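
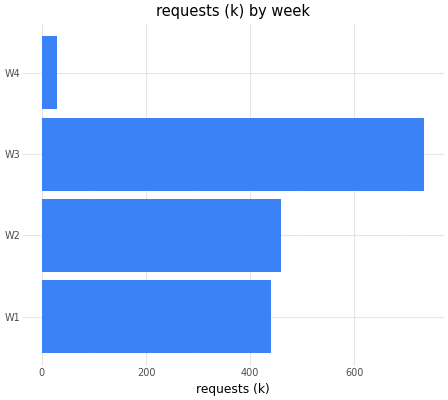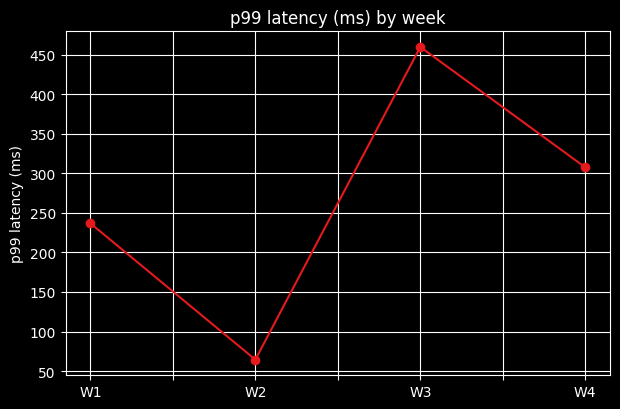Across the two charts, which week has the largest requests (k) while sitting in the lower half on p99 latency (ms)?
Chart 2 median p99 latency (ms) ≈ 250; below-median weeks: W1, W2. Among those, W2 has the highest requests (k) (≈ 500).

W2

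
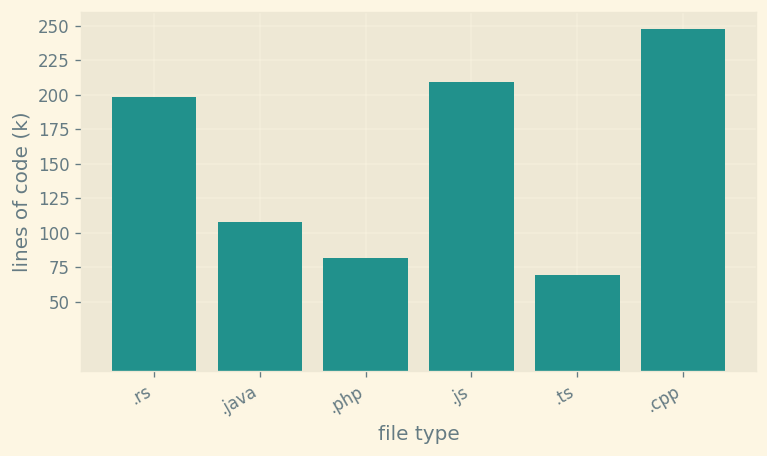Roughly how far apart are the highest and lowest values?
≈ 175

Max .cpp ≈ 250, min .ts ≈ 75; range ≈ 175.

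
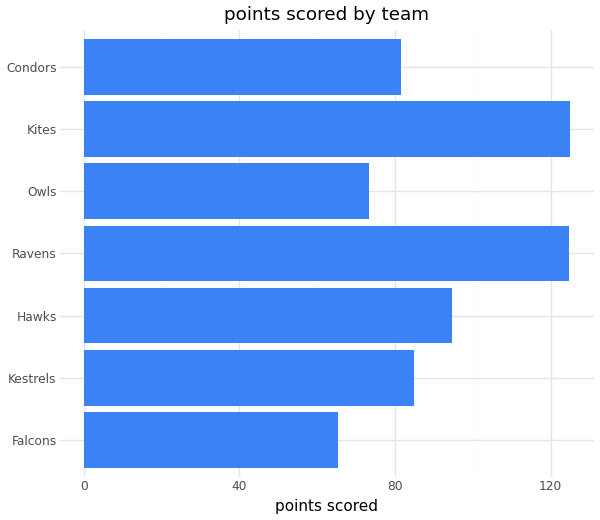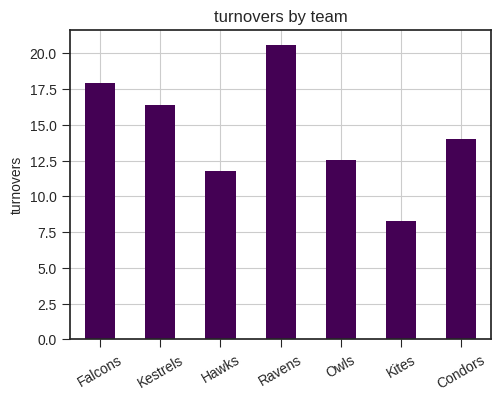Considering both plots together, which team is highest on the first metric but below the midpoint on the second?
Chart 2 median turnovers ≈ 14; below-median teams: Hawks, Owls, Kites. Among those, Kites has the highest points scored (≈ 120).

Kites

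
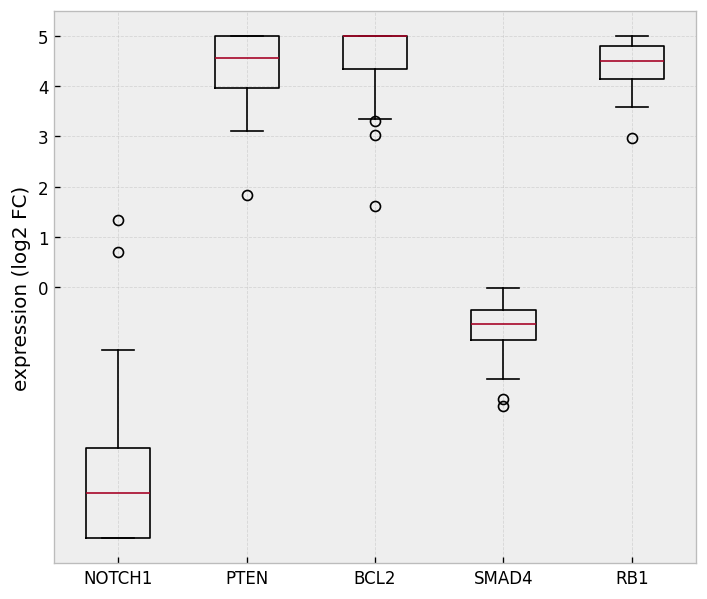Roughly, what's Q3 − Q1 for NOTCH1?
Q3 ≈ -3, Q1 ≈ -5; IQR ≈ 2.

≈ 2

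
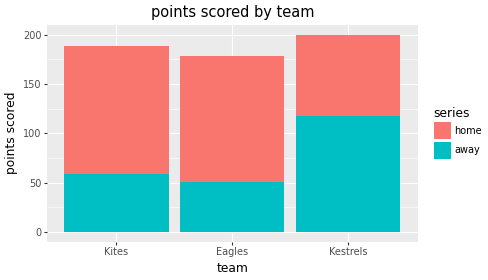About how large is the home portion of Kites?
≈ 120

home top ≈ 180, bottom ≈ 60; segment ≈ 120.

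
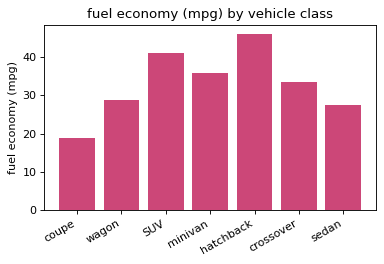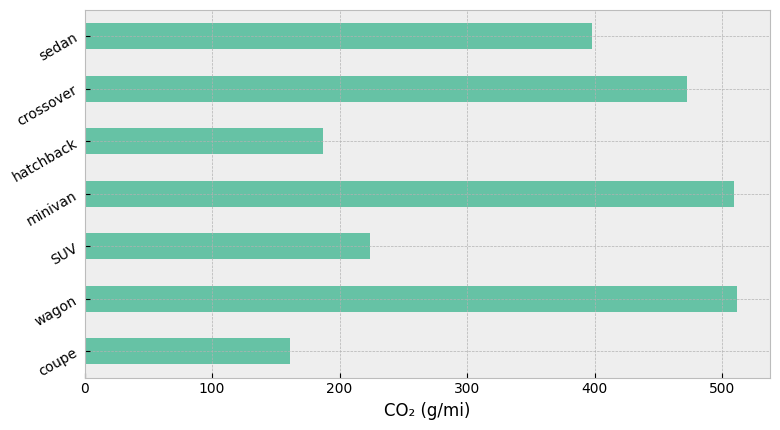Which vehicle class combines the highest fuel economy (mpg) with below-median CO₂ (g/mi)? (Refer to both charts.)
hatchback

Chart 2 median CO₂ (g/mi) ≈ 400; below-median vehicle classes: coupe, SUV, hatchback. Among those, hatchback has the highest fuel economy (mpg) (≈ 45).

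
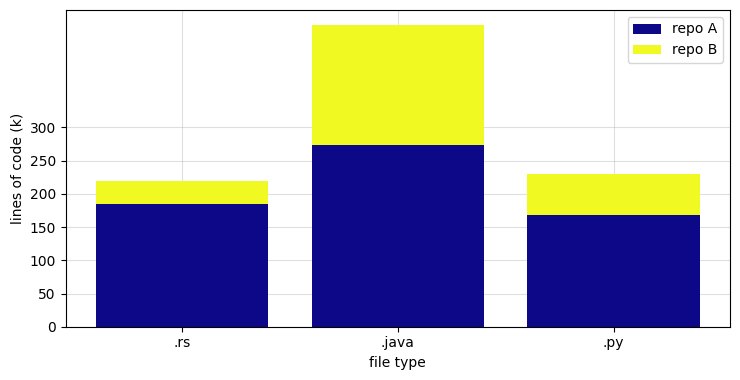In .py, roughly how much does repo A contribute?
repo A top ≈ 150, bottom ≈ 0; segment ≈ 150.

≈ 150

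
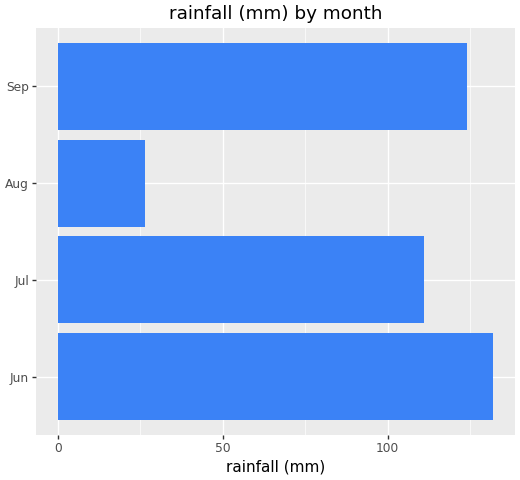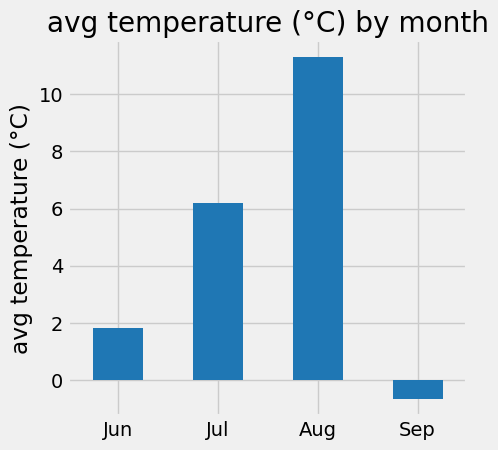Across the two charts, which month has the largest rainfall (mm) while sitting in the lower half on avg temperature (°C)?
Chart 2 median avg temperature (°C) ≈ 4; below-median months: Jun, Sep. Among those, Jun has the highest rainfall (mm) (≈ 140).

Jun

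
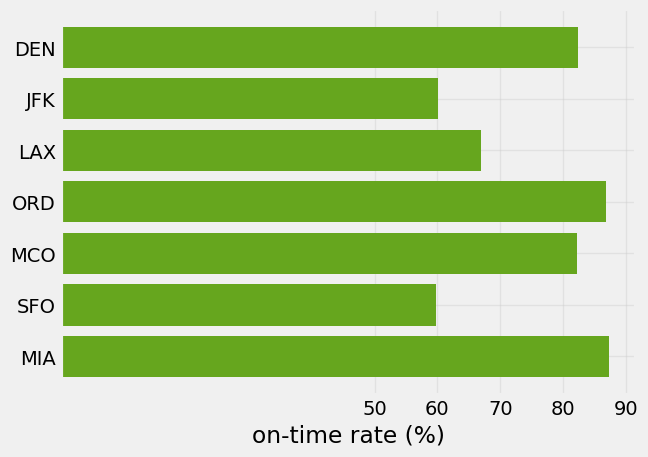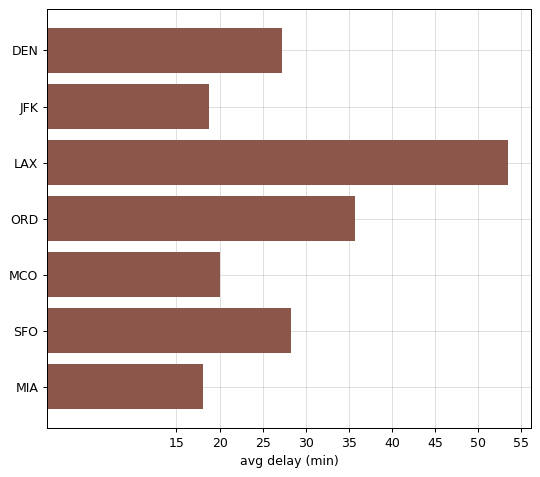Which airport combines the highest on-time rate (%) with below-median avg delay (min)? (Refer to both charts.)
Chart 2 median avg delay (min) ≈ 25; below-median airports: JFK, MCO, MIA. Among those, MIA has the highest on-time rate (%) (≈ 90).

MIA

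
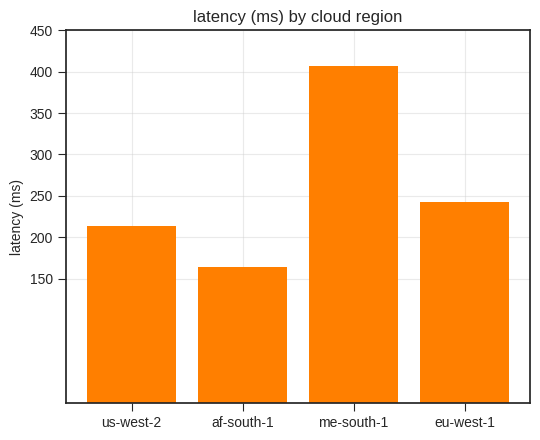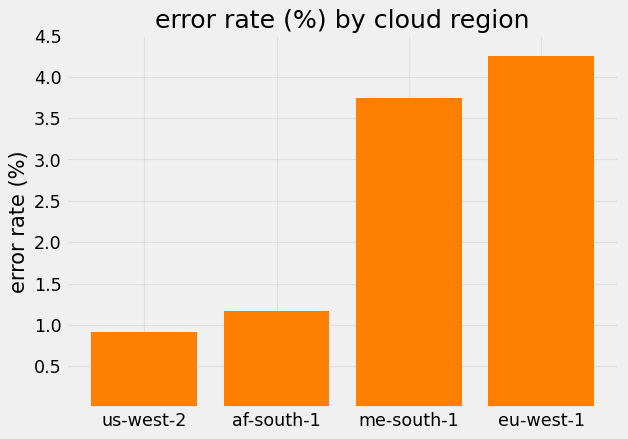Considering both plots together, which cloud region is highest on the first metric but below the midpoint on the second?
us-west-2

Chart 2 median error rate (%) ≈ 2.5; below-median cloud regions: us-west-2, af-south-1. Among those, us-west-2 has the highest latency (ms) (≈ 200).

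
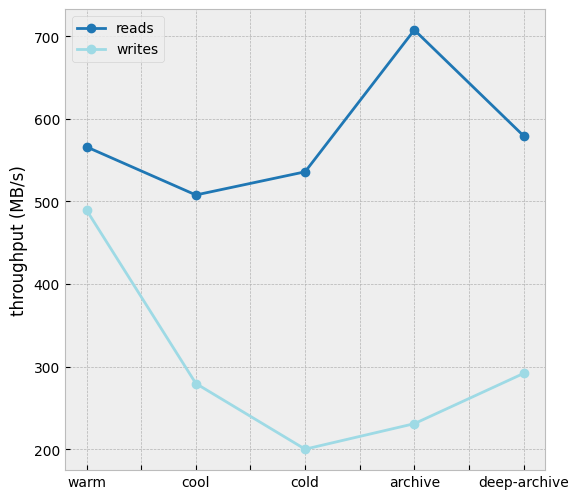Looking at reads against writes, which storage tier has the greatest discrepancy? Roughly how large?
archive: reads ≈ 700, writes ≈ 250 → gap ≈ 450. Next-largest (cold) is only ≈ 350.

archive, ≈ 450 MB/s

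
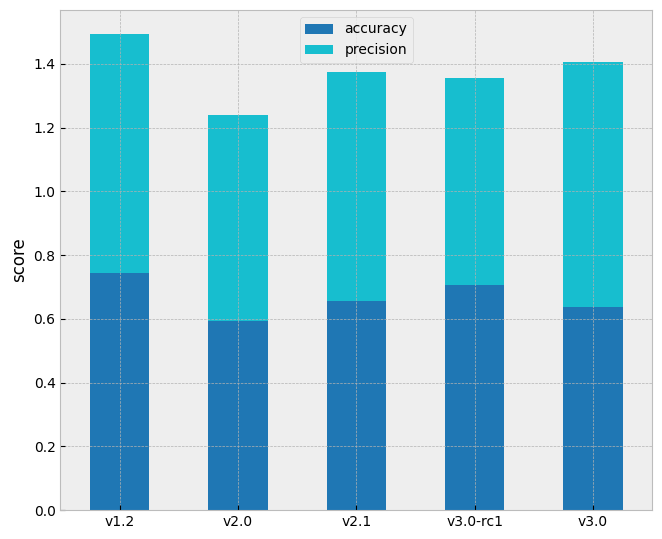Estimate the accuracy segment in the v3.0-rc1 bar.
accuracy top ≈ 0.8, bottom ≈ 0.0; segment ≈ 0.8.

≈ 0.8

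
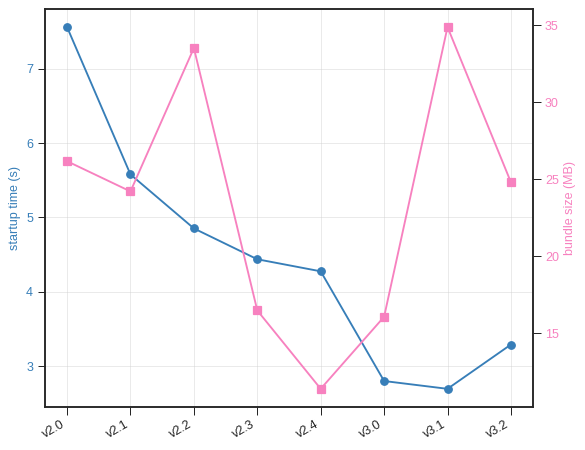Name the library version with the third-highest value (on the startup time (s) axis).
v2.2

Top 4 (on the startup time (s) axis): v2.0 ≈ 7.5, v2.1 ≈ 5.5, v2.2 ≈ 5.0, v2.3 ≈ 4.5.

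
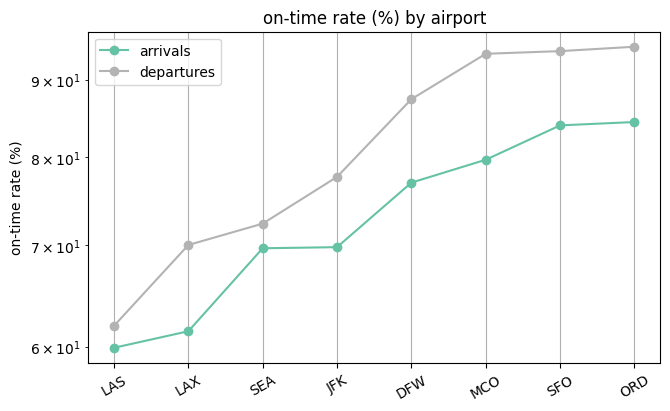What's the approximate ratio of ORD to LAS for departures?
≈ 1.58×

ORD ≈ 95, LAS ≈ 60; 95/60 ≈ 1.58.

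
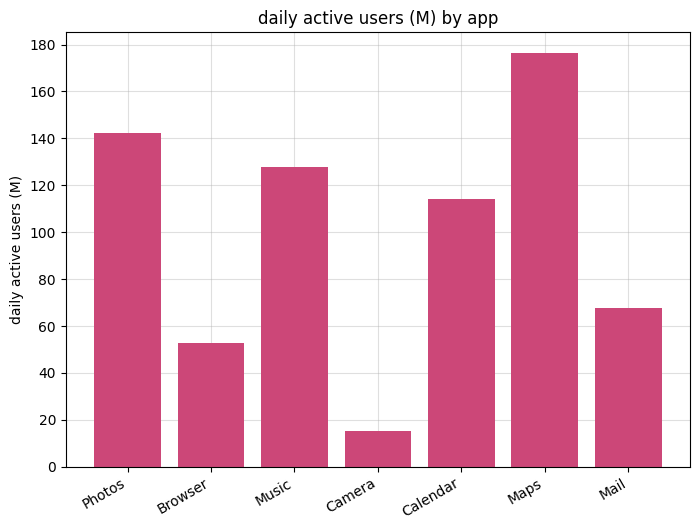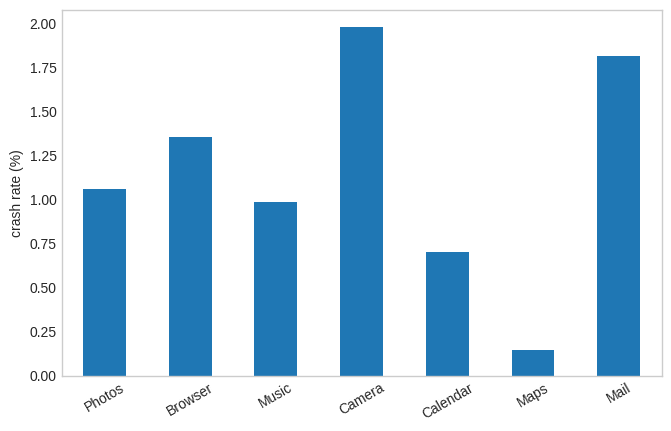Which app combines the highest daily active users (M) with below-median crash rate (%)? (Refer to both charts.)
Maps

Chart 2 median crash rate (%) ≈ 1; below-median apps: Music, Calendar, Maps. Among those, Maps has the highest daily active users (M) (≈ 180).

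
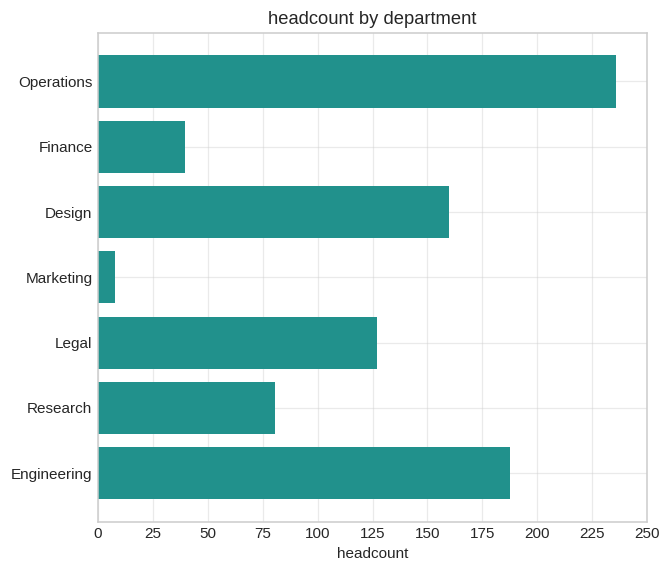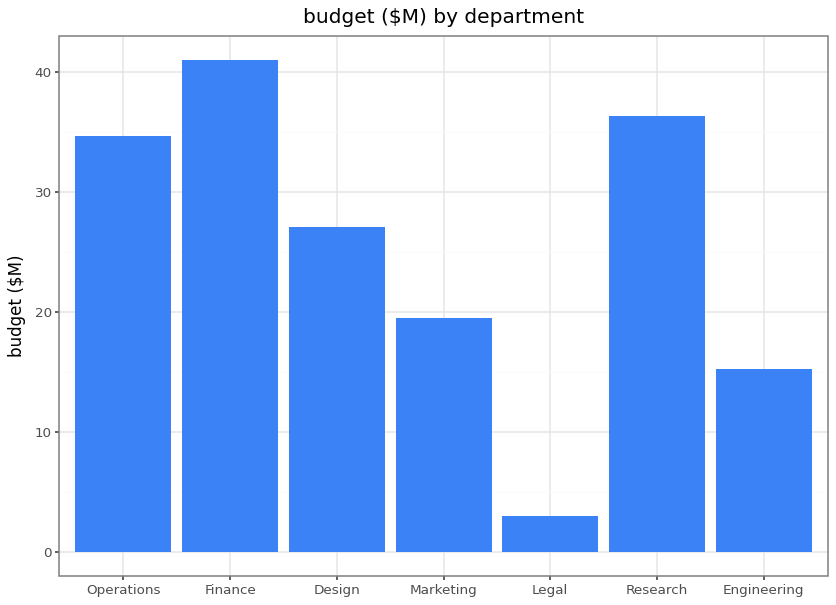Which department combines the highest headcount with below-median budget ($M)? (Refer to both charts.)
Engineering

Chart 2 median budget ($M) ≈ 25; below-median departments: Marketing, Legal, Engineering. Among those, Engineering has the highest headcount (≈ 175).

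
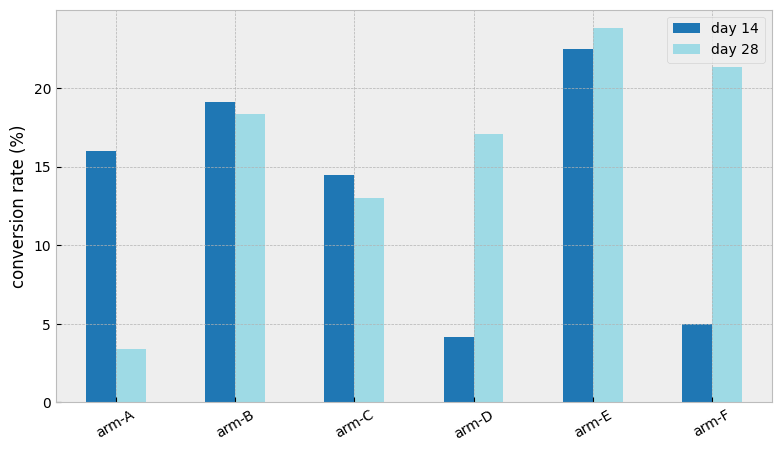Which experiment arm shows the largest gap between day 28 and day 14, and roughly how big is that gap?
arm-F, ≈ 16 %

arm-F: day 28 ≈ 22, day 14 ≈ 6 → gap ≈ 16. Next-largest (arm-D) is only ≈ 14.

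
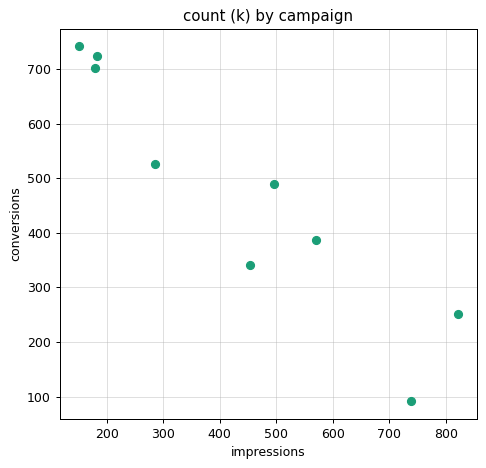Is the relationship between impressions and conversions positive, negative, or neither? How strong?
Points are negatively correlated; strong (|r| ≈ 0.9).

negative, strong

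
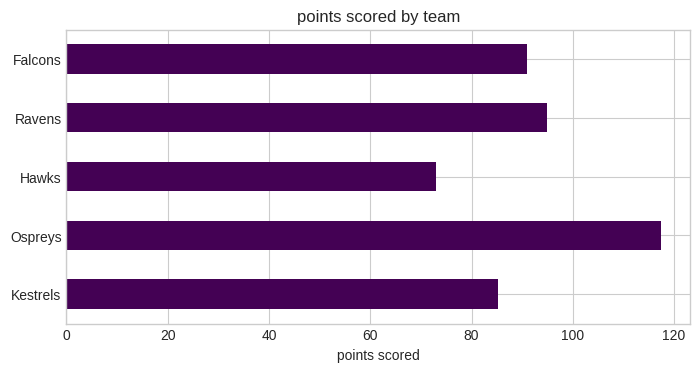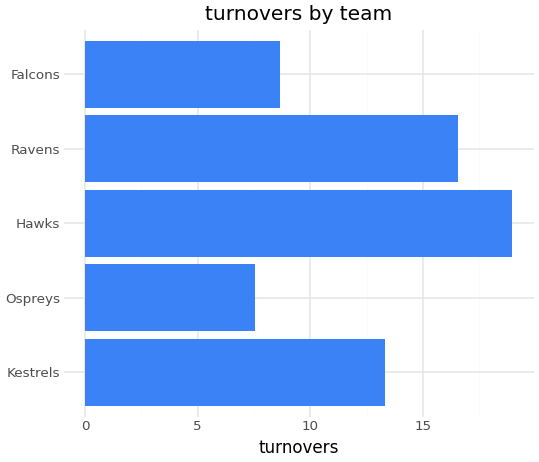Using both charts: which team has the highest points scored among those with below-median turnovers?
Chart 2 median turnovers ≈ 14; below-median teams: Ospreys, Falcons. Among those, Ospreys has the highest points scored (≈ 120).

Ospreys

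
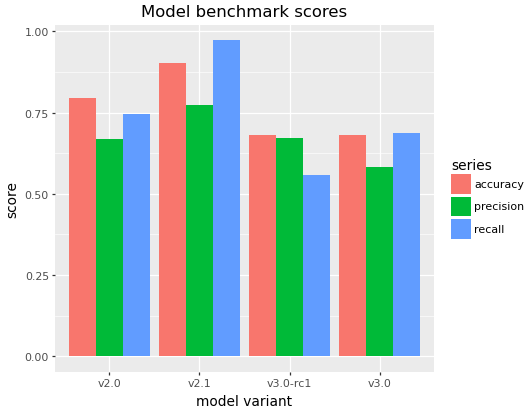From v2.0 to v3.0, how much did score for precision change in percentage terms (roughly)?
v2.0 ≈ 0.7, v3.0 ≈ 0.6; (0.6 − 0.7) / 0.7 ≈ -14.3%.

≈ -14.3%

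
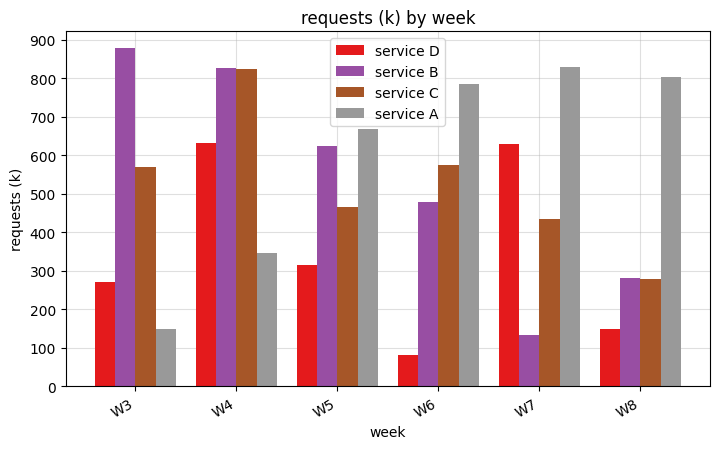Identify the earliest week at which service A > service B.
W4: service A ≈ 300 vs service B ≈ 800 (not yet); W5: service A ≈ 700 vs service B ≈ 600 (first crossover).

W5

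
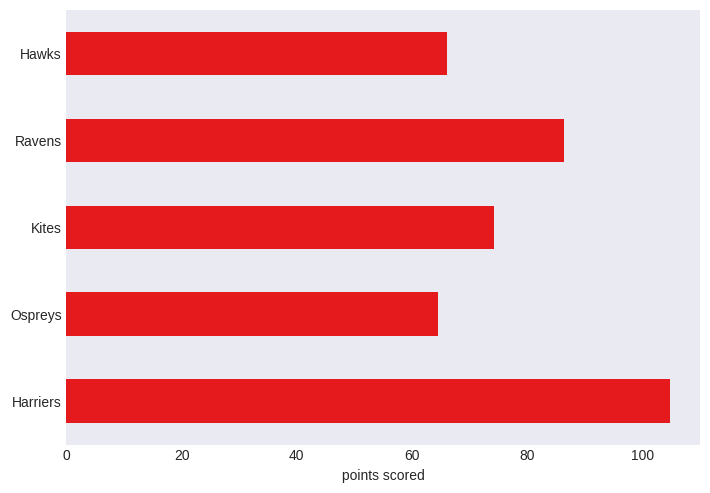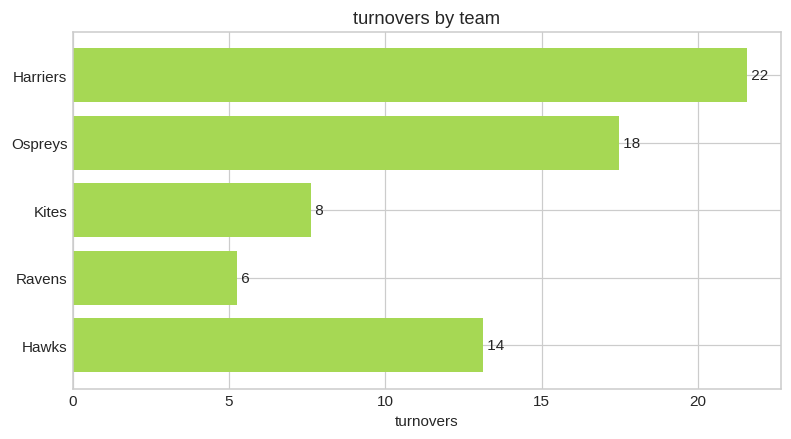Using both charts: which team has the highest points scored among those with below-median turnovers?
Chart 2 median turnovers ≈ 14; below-median teams: Kites, Ravens. Among those, Ravens has the highest points scored (≈ 90).

Ravens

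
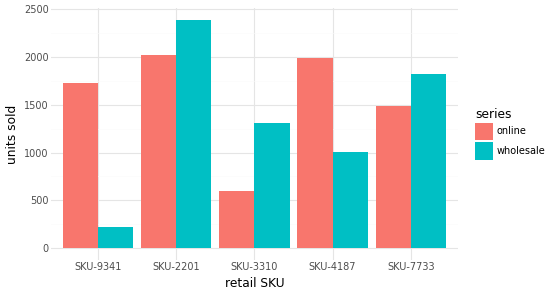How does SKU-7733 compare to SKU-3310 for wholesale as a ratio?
SKU-7733 ≈ 1800, SKU-3310 ≈ 1400; 1800/1400 ≈ 1.29.

≈ 1.29×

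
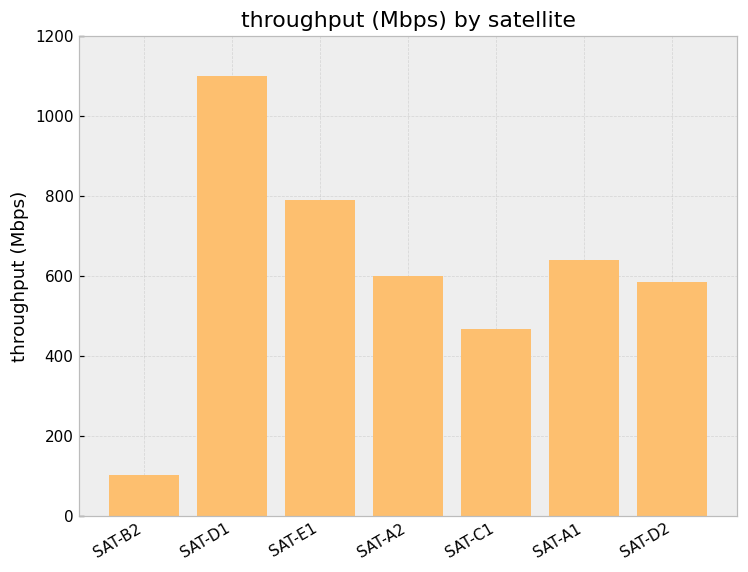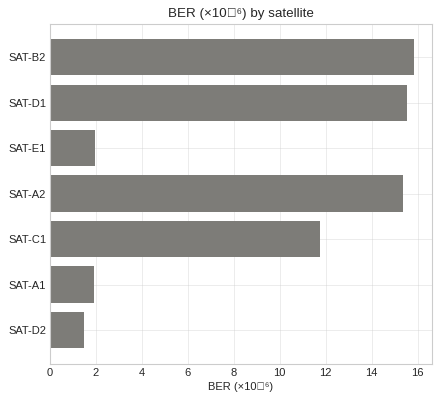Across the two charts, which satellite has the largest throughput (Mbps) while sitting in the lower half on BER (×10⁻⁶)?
Chart 2 median BER (×10⁻⁶) ≈ 12; below-median satellites: SAT-E1, SAT-A1, SAT-D2. Among those, SAT-E1 has the highest throughput (Mbps) (≈ 800).

SAT-E1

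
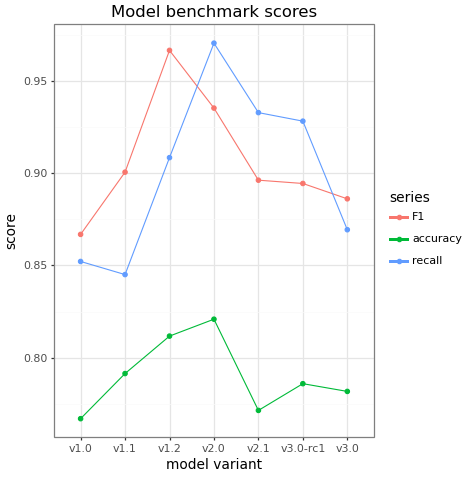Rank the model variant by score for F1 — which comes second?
Top 3 for F1: v1.2 ≈ 0.96, v2.0 ≈ 0.94, v1.1 ≈ 0.90.

v2.0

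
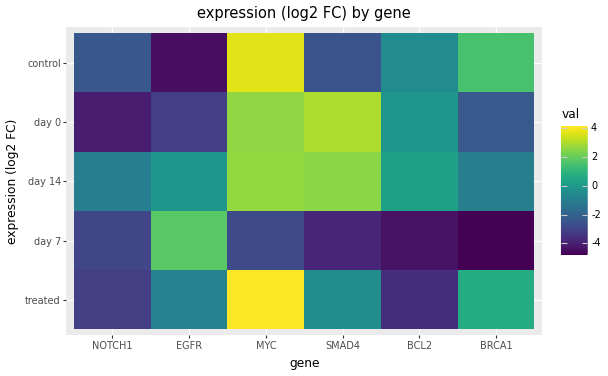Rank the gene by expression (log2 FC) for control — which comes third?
Top 4 for control: MYC ≈ 4, BRCA1 ≈ 2, BCL2 ≈ -1, NOTCH1 ≈ -2.

BCL2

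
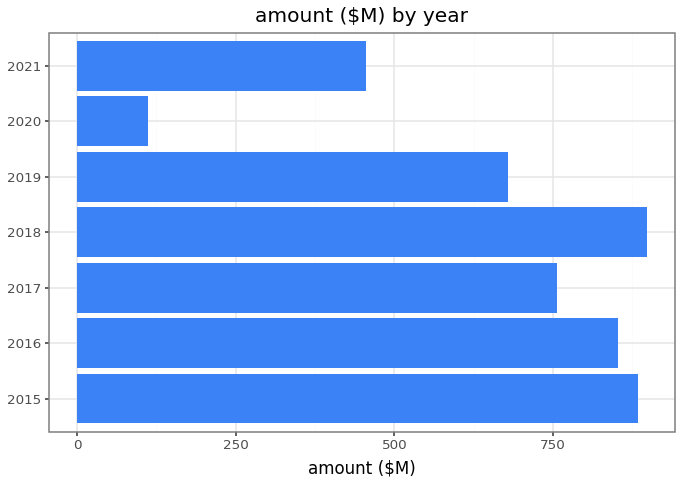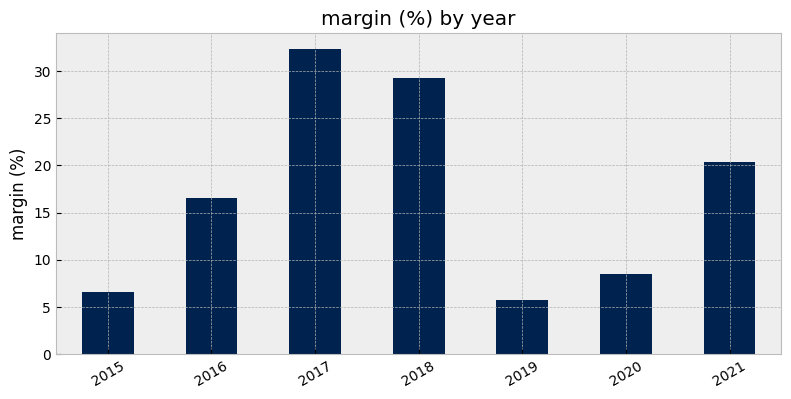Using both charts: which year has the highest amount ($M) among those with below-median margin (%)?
2015

Chart 2 median margin (%) ≈ 15; below-median years: 2015, 2019, 2020. Among those, 2015 has the highest amount ($M) (≈ 900).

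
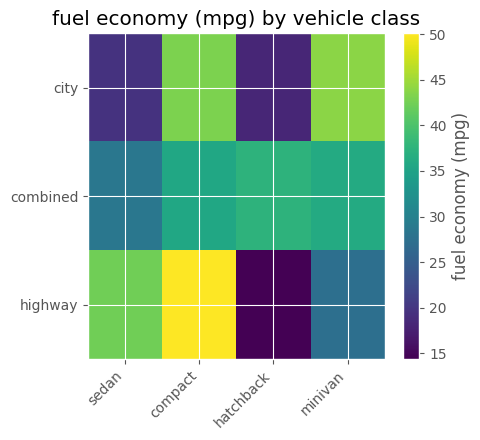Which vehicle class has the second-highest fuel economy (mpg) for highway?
Top 3 for highway: compact ≈ 50, sedan ≈ 40, minivan ≈ 25.

sedan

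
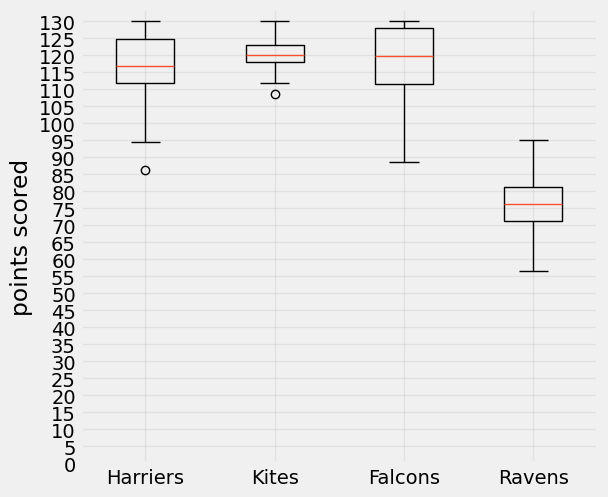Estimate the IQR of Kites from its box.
Q3 ≈ 125, Q1 ≈ 120; IQR ≈ 5.

≈ 5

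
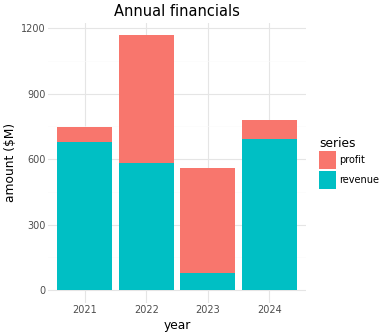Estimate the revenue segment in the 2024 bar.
revenue top ≈ 700, bottom ≈ 0; segment ≈ 700.

≈ 700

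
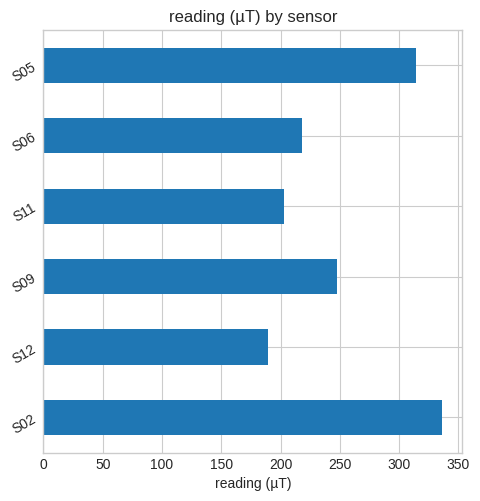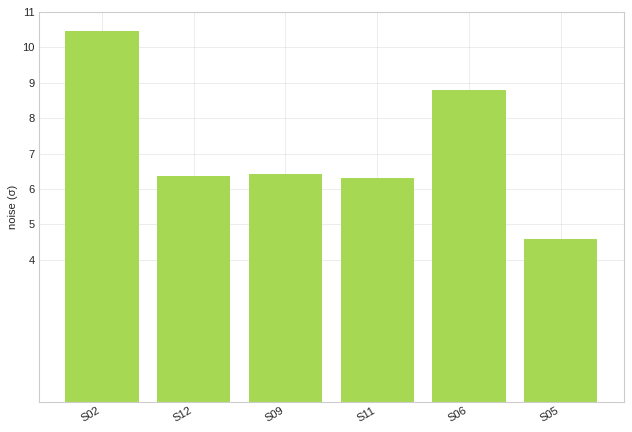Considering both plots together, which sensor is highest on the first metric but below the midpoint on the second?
Chart 2 median noise (σ) ≈ 6; below-median sensors: S12, S11, S05. Among those, S05 has the highest reading (µT) (≈ 300).

S05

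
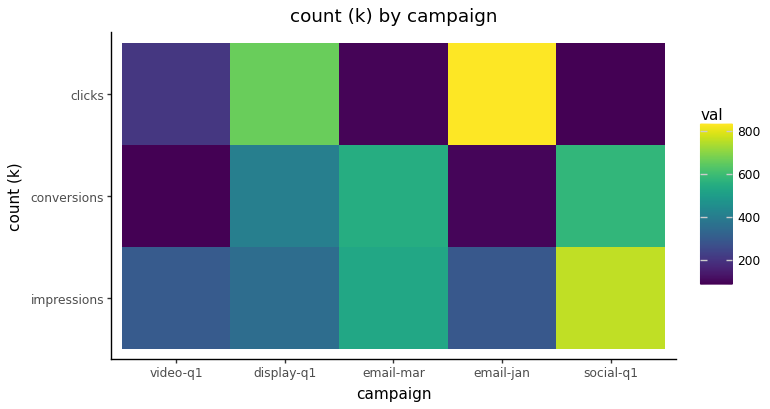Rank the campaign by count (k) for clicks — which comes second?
Top 3 for clicks: email-jan ≈ 800, display-q1 ≈ 700, video-q1 ≈ 200.

display-q1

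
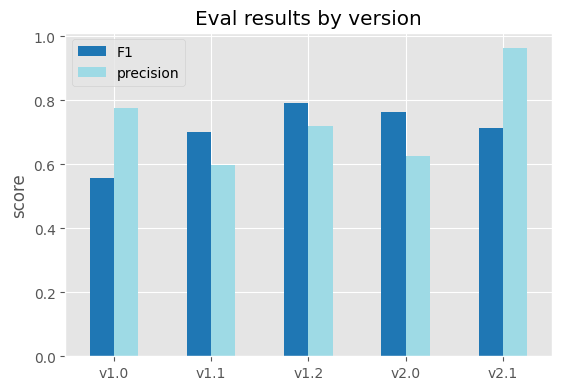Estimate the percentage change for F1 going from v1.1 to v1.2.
≈ +14.3%

v1.1 ≈ 0.7, v1.2 ≈ 0.8; (0.8 − 0.7) / 0.7 ≈ +14.3%.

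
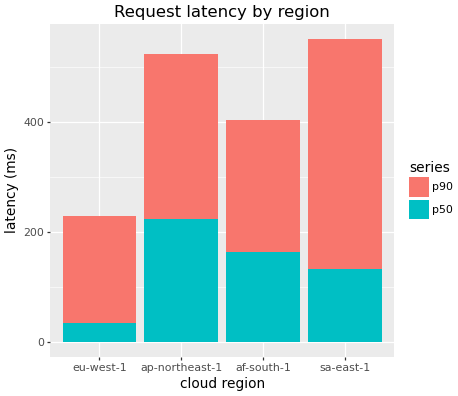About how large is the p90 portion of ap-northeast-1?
p90 top ≈ 550, bottom ≈ 200; segment ≈ 350.

≈ 350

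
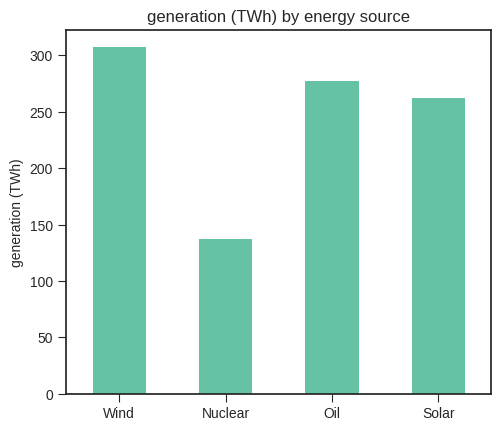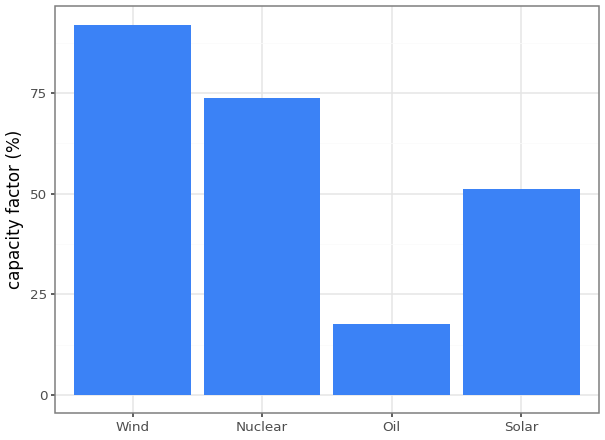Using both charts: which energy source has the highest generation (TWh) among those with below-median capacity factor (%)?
Chart 2 median capacity factor (%) ≈ 60; below-median energy sources: Oil, Solar. Among those, Oil has the highest generation (TWh) (≈ 300).

Oil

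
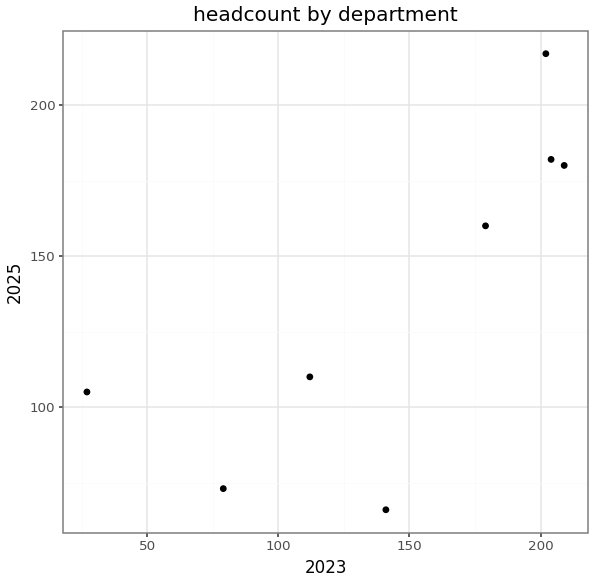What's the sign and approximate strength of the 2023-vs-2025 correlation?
Points are positively correlated; strong (|r| ≈ 0.8).

positive, strong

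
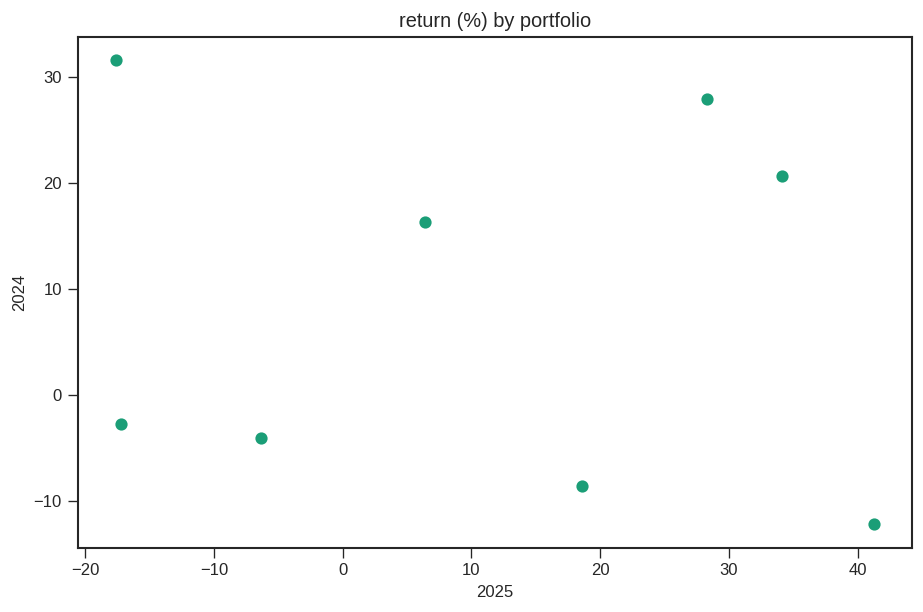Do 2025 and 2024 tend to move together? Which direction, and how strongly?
Points are roughly uncorrelated; weak (|r| ≈ 0.1).

no clear correlation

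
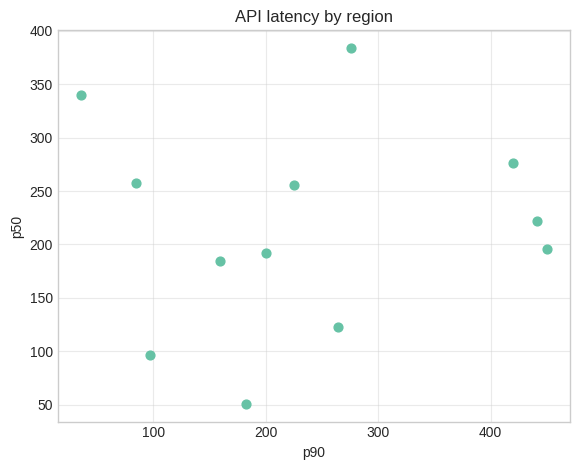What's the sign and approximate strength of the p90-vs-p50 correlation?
Points are roughly uncorrelated; weak (|r| ≈ 0.1).

no clear correlation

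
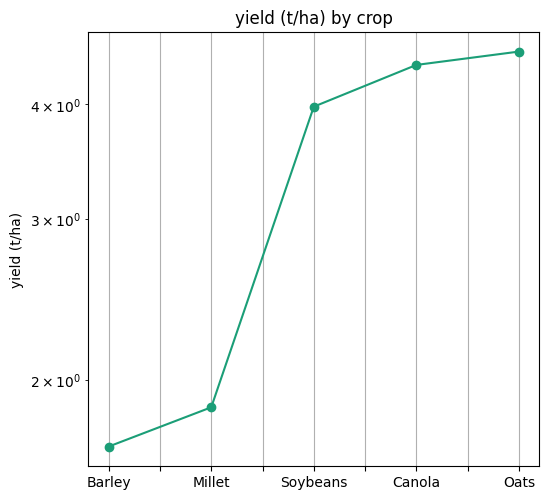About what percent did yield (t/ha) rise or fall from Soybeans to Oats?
≈ +12.5%

Soybeans ≈ 4.0, Oats ≈ 4.5; (4.5 − 4.0) / 4.0 ≈ +12.5%.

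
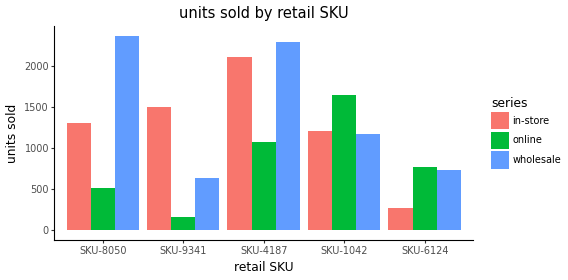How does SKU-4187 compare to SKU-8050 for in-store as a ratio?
SKU-4187 ≈ 2200, SKU-8050 ≈ 1400; 2200/1400 ≈ 1.57.

≈ 1.57×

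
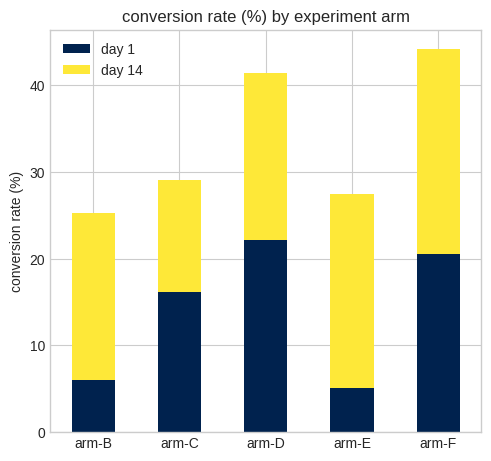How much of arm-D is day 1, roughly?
≈ 20

day 1 top ≈ 20, bottom ≈ 0; segment ≈ 20.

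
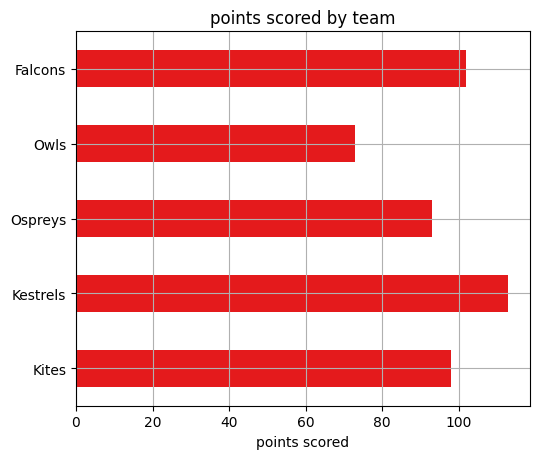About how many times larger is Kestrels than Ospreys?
≈ 1.22×

Kestrels ≈ 110, Ospreys ≈ 90; 110/90 ≈ 1.22.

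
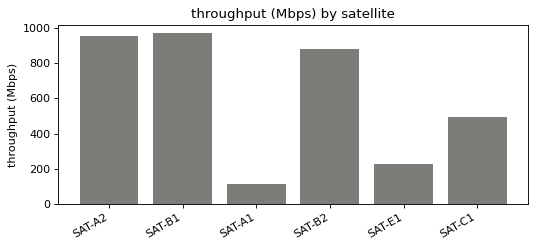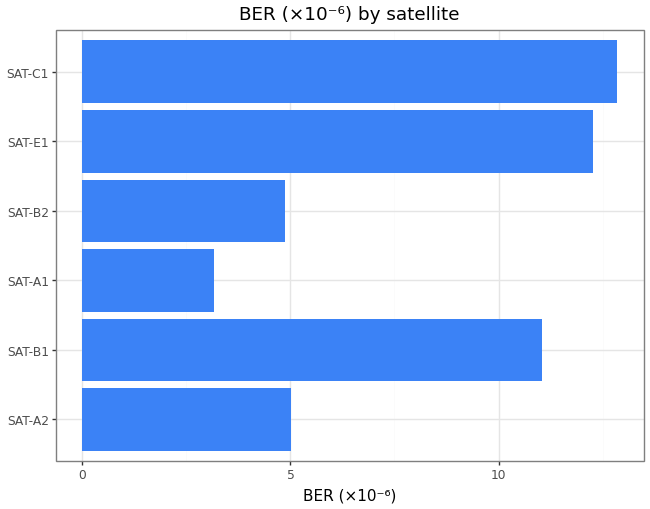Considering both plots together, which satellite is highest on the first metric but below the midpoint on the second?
SAT-A2

Chart 2 median BER (×10⁻⁶) ≈ 8; below-median satellites: SAT-A2, SAT-A1, SAT-B2. Among those, SAT-A2 has the highest throughput (Mbps) (≈ 1000).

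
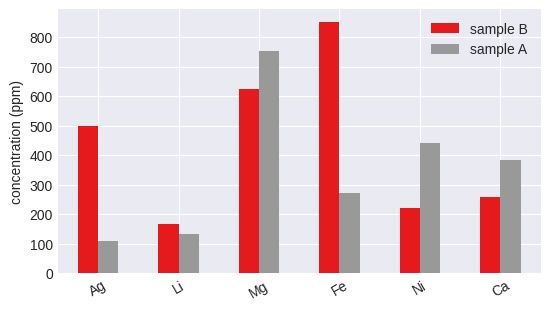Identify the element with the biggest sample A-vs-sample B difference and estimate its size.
Fe: sample A ≈ 300, sample B ≈ 900 → gap ≈ 600. Next-largest (Ag) is only ≈ 400.

Fe, ≈ 600 ppm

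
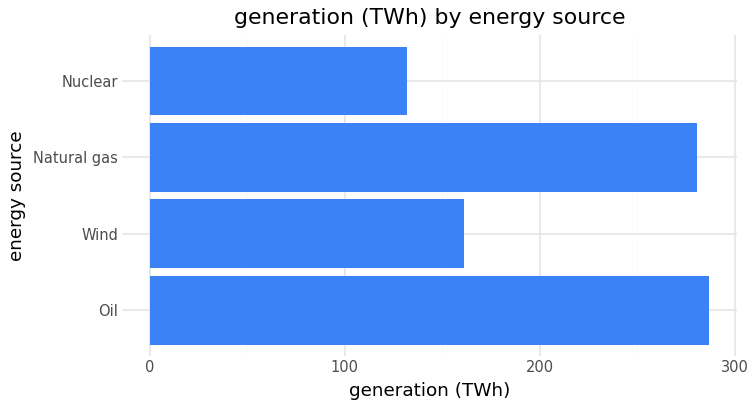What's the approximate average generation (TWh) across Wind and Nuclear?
≈ 138

(150 + 125) / 2 ≈ 138.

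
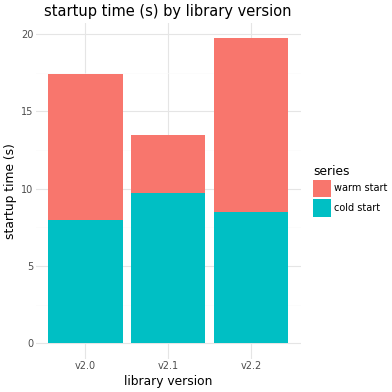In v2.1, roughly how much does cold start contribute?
≈ 10

cold start top ≈ 10, bottom ≈ 0; segment ≈ 10.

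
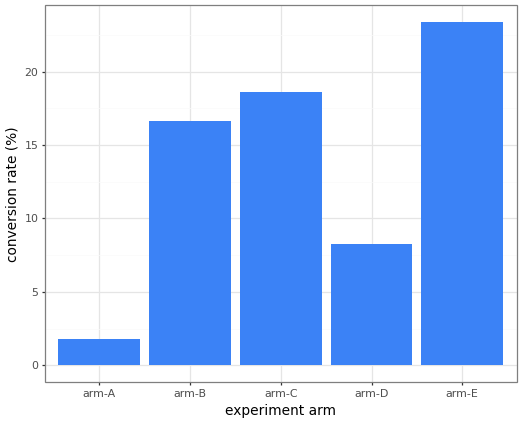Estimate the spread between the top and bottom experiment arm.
≈ 22

Max arm-E ≈ 24, min arm-A ≈ 2; range ≈ 22.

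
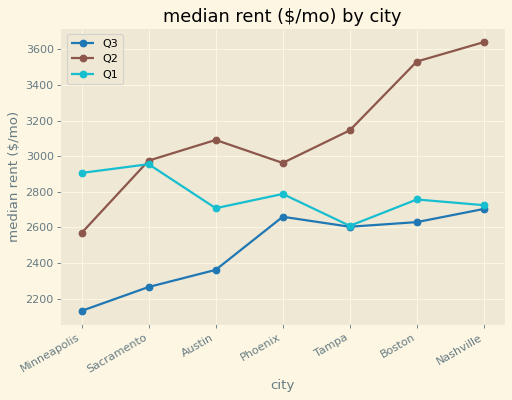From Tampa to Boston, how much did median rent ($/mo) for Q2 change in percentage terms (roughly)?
Tampa ≈ 3200, Boston ≈ 3600; (3600 − 3200) / 3200 ≈ +12.5%.

≈ +12.5%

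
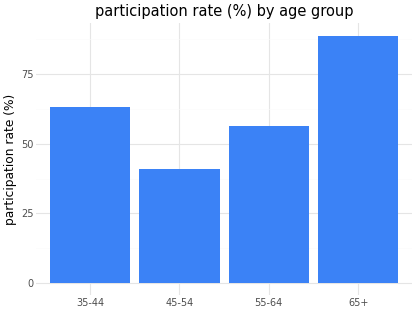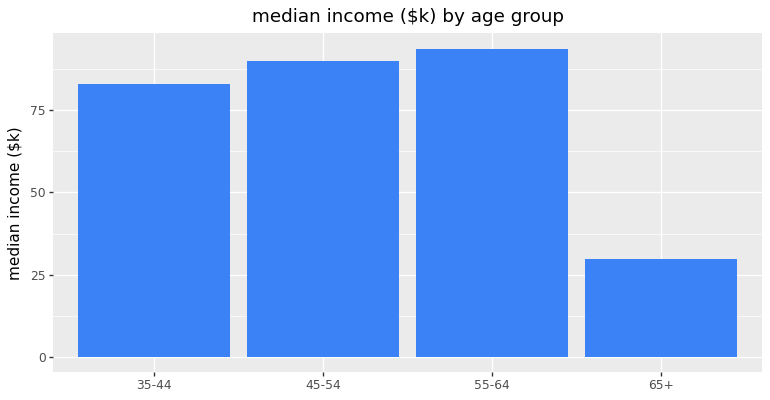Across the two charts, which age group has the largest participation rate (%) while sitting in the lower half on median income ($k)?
65+

Chart 2 median median income ($k) ≈ 90; below-median age groups: 35-44, 65+. Among those, 65+ has the highest participation rate (%) (≈ 90).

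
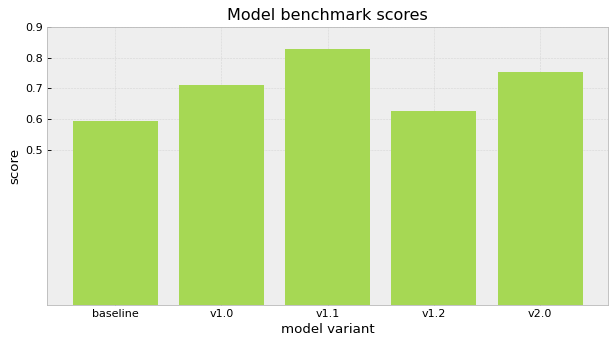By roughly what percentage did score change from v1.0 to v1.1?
≈ +14.3%

v1.0 ≈ 0.7, v1.1 ≈ 0.8; (0.8 − 0.7) / 0.7 ≈ +14.3%.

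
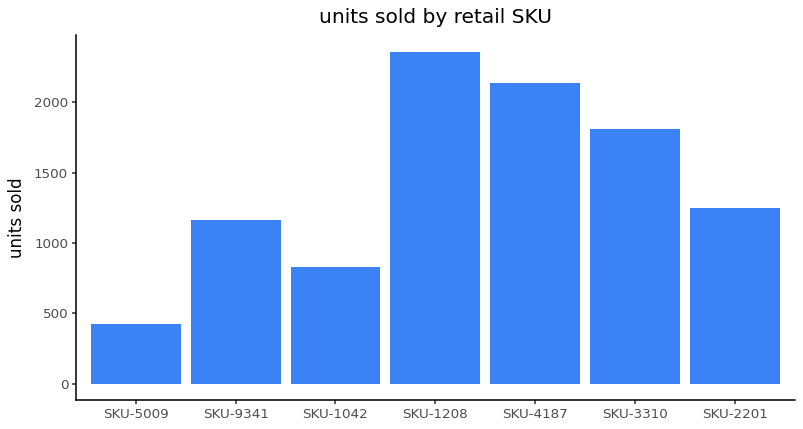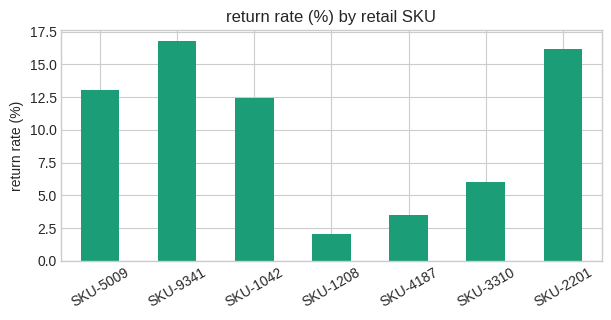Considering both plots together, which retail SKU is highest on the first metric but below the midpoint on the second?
SKU-1208

Chart 2 median return rate (%) ≈ 12; below-median retail SKUs: SKU-1208, SKU-4187, SKU-3310. Among those, SKU-1208 has the highest units sold (≈ 2500).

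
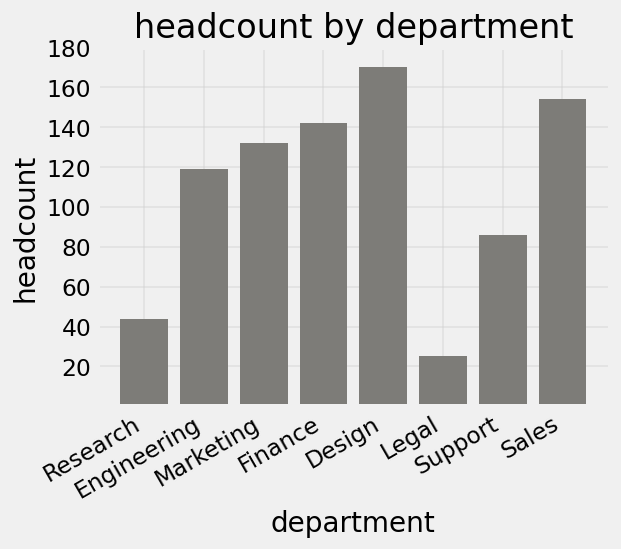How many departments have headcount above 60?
6

Above 60: Engineering, Marketing, Finance, Design, Support, Sales.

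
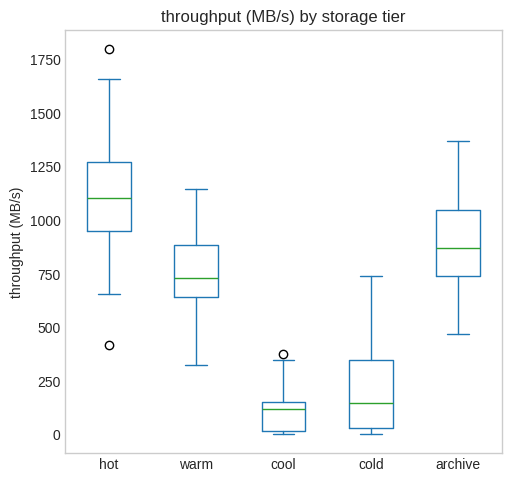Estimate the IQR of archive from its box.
Q3 ≈ 1000, Q1 ≈ 700; IQR ≈ 300.

≈ 300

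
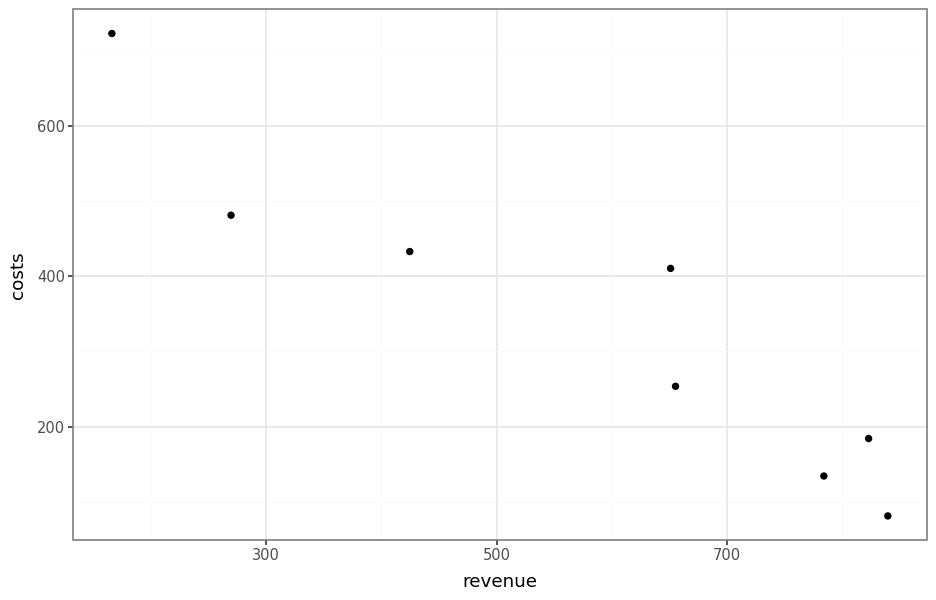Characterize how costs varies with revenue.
Points are negatively correlated; strong (|r| ≈ 0.9).

negative, strong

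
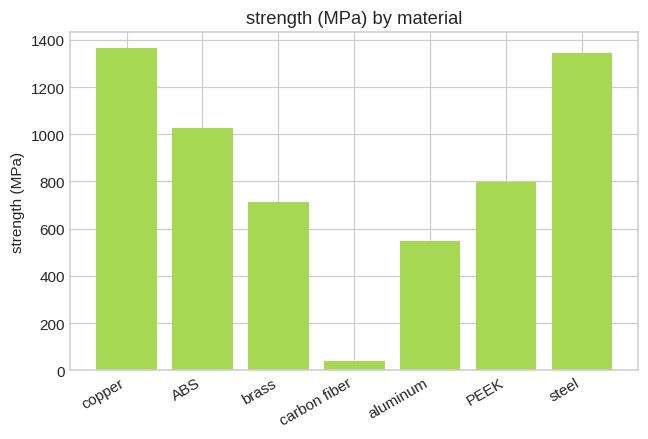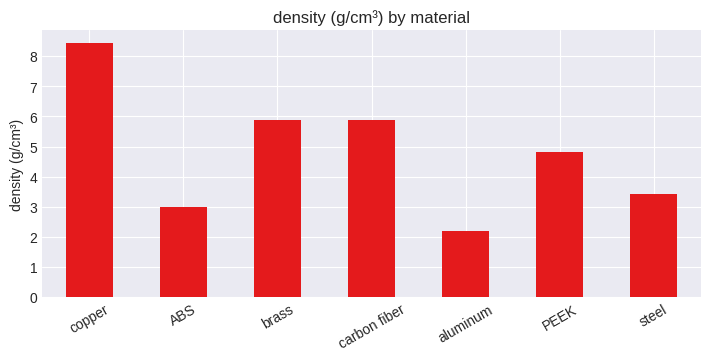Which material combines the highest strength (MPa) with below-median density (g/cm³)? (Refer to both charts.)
Chart 2 median density (g/cm³) ≈ 5; below-median materials: ABS, aluminum, steel. Among those, steel has the highest strength (MPa) (≈ 1400).

steel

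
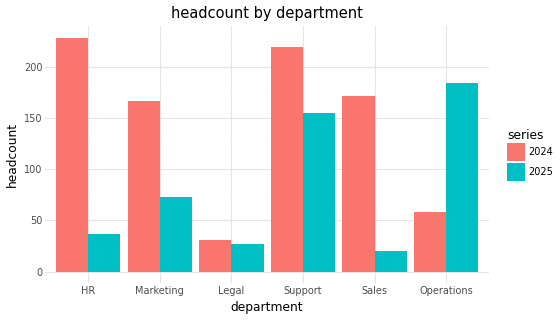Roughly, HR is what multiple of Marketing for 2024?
≈ 1.38×

HR ≈ 220, Marketing ≈ 160; 220/160 ≈ 1.38.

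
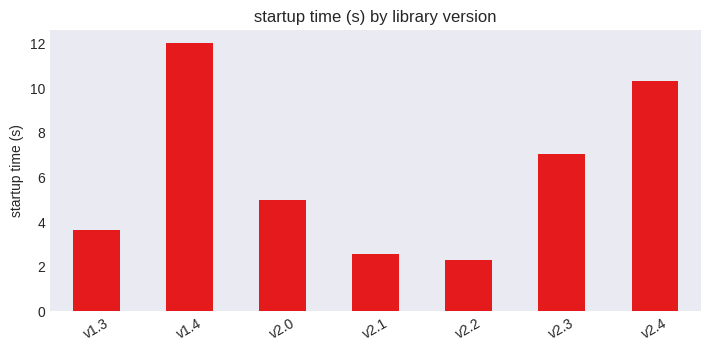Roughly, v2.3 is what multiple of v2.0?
≈ 1.4×

v2.3 ≈ 7, v2.0 ≈ 5; 7/5 ≈ 1.4.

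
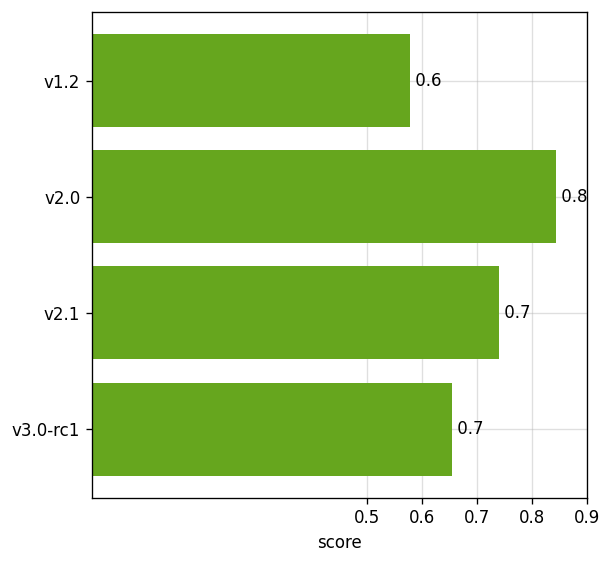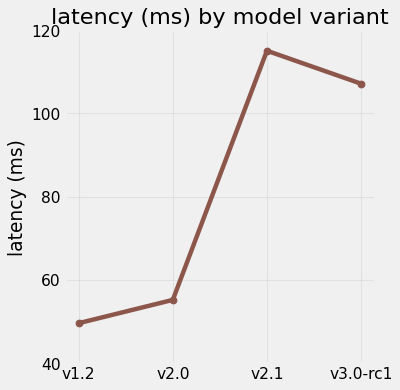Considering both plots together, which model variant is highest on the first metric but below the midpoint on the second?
v2.0

Chart 2 median latency (ms) ≈ 80; below-median model variants: v1.2, v2.0. Among those, v2.0 has the highest score (≈ 0.8).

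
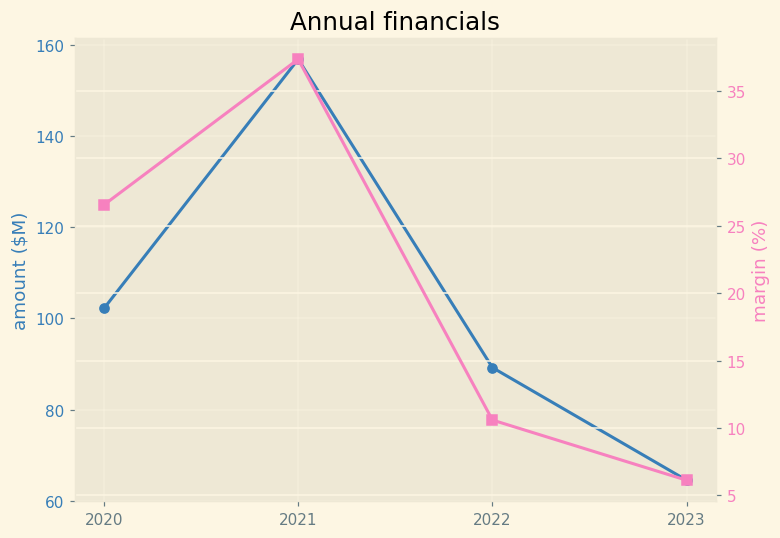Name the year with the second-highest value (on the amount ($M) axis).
Top 3 (on the amount ($M) axis): 2021 ≈ 160, 2020 ≈ 100, 2022 ≈ 90.

2020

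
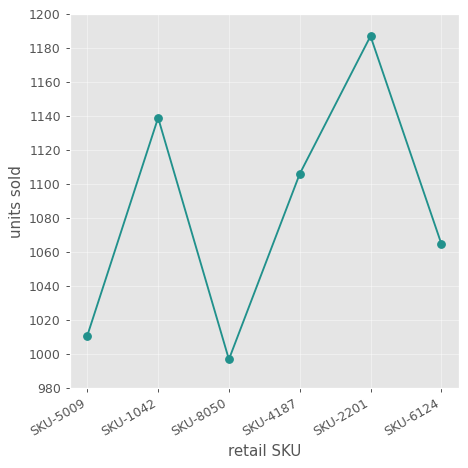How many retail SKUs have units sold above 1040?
Above 1040: SKU-1042, SKU-4187, SKU-2201, SKU-6124.

4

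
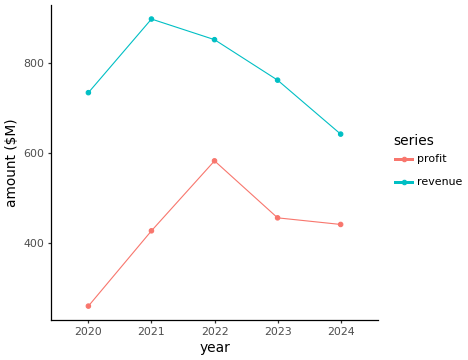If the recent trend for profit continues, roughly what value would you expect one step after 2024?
≈ 300

Last three: 600, 500, 400 → slope ≈ -100/step → next ≈ 300.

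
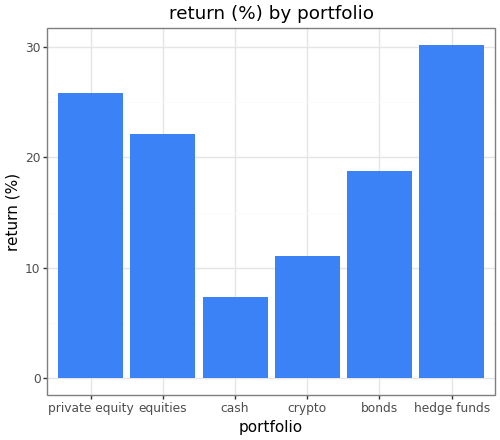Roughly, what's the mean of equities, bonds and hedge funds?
≈ 23

(20 + 20 + 30) / 3 ≈ 23.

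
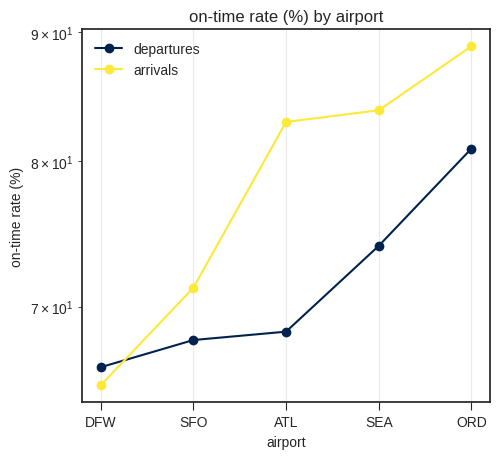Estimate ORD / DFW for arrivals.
≈ 1.33×

ORD ≈ 88, DFW ≈ 66; 88/66 ≈ 1.33.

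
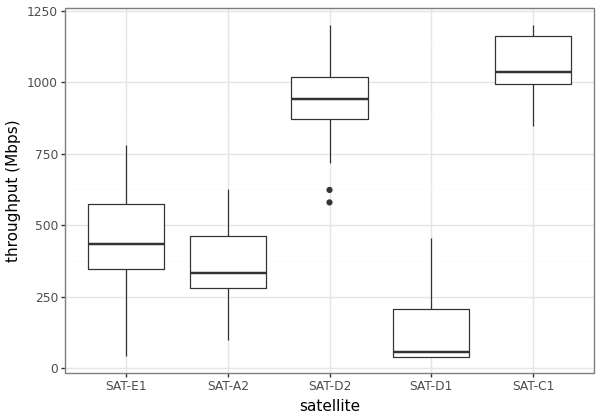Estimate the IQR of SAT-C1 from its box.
≈ 200

Q3 ≈ 1200, Q1 ≈ 1000; IQR ≈ 200.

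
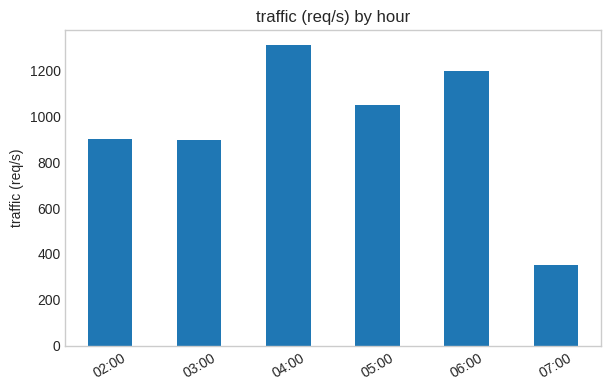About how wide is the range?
Max 04:00 ≈ 1400, min 07:00 ≈ 400; range ≈ 1000.

≈ 1000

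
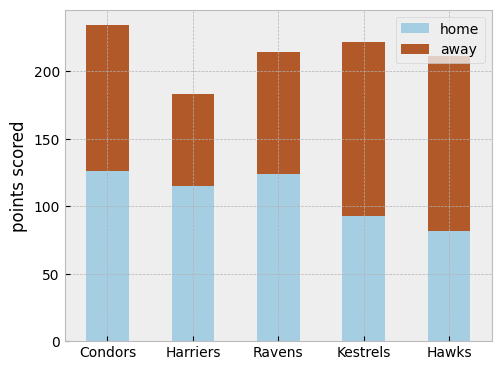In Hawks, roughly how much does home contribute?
≈ 80

home top ≈ 80, bottom ≈ 0; segment ≈ 80.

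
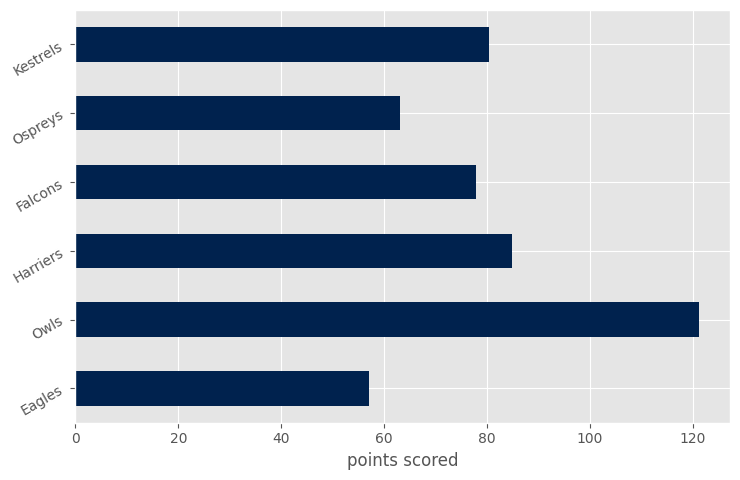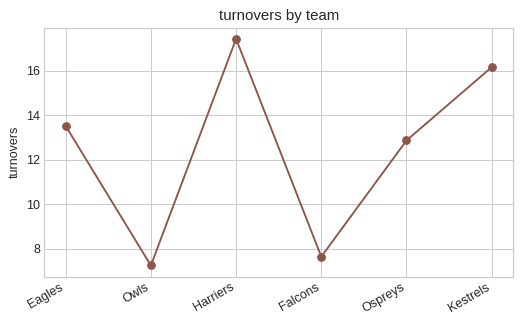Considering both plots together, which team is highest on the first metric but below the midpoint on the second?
Owls

Chart 2 median turnovers ≈ 14; below-median teams: Owls, Falcons, Ospreys. Among those, Owls has the highest points scored (≈ 120).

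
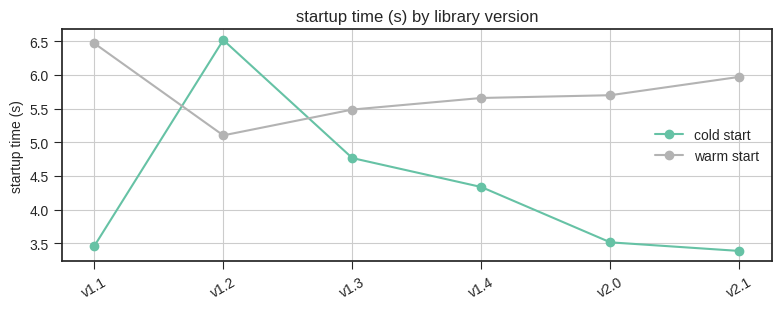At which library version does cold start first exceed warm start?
v1.2

v1.1: cold start ≈ 3.5 vs warm start ≈ 6.5 (not yet); v1.2: cold start ≈ 6.5 vs warm start ≈ 5.0 (first crossover).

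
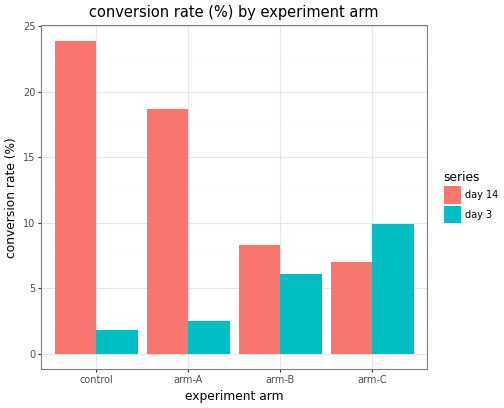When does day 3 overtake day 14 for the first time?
arm-C

arm-B: day 3 ≈ 6 vs day 14 ≈ 8 (not yet); arm-C: day 3 ≈ 10 vs day 14 ≈ 6 (first crossover).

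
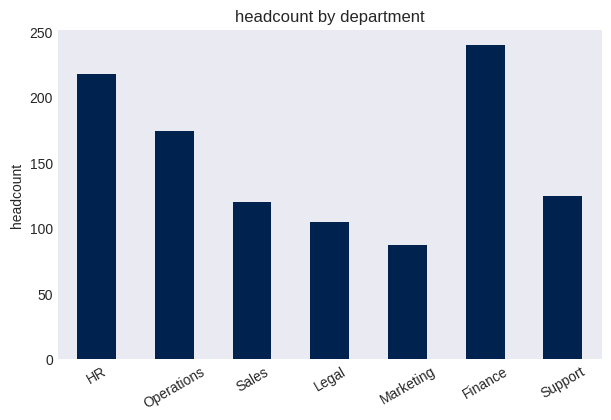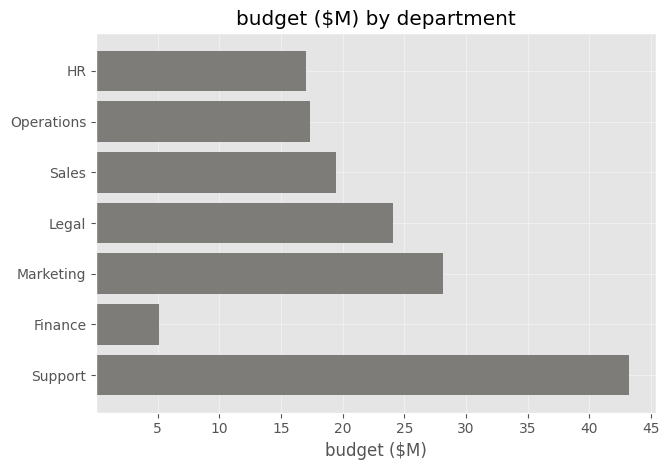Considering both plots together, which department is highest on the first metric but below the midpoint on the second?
Finance

Chart 2 median budget ($M) ≈ 20; below-median departments: HR, Operations, Finance. Among those, Finance has the highest headcount (≈ 250).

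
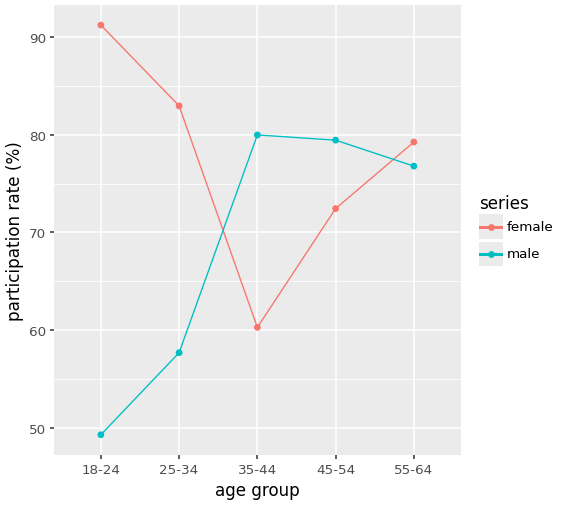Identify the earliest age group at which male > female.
35-44

25-34: male ≈ 60 vs female ≈ 85 (not yet); 35-44: male ≈ 80 vs female ≈ 60 (first crossover).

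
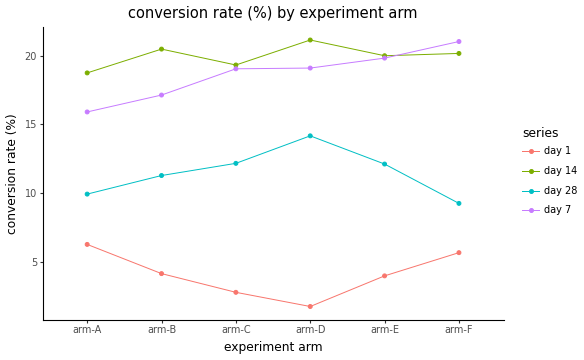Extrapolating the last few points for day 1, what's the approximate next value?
≈ 8

Last three: 2, 4, 6 → slope ≈ 2/step → next ≈ 8.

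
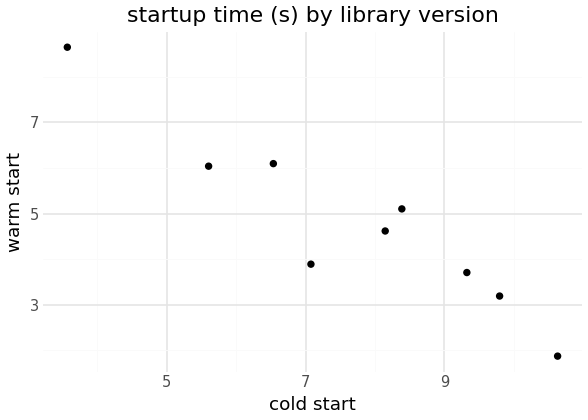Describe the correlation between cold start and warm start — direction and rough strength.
negative, strong

Points are negatively correlated; strong (|r| ≈ 0.9).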